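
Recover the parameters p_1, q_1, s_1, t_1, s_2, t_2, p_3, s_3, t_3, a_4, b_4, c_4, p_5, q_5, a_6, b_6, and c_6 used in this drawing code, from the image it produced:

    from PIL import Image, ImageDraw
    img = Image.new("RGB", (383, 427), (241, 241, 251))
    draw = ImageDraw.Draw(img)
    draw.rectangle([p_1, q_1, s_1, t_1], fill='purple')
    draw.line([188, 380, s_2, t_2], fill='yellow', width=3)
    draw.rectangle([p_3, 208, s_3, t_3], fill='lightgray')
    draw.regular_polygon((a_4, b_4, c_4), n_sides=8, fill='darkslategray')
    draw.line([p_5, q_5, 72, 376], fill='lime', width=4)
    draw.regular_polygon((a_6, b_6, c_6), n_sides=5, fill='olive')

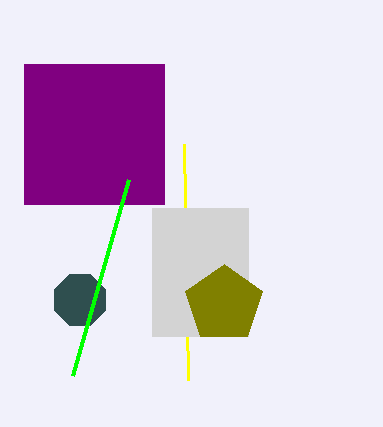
p_1 = 24
q_1 = 64
s_1 = 164
t_1 = 204
s_2 = 184
t_2 = 144
p_3 = 152
s_3 = 248
t_3 = 336
a_4 = 80
b_4 = 300
c_4 = 28
p_5 = 128
q_5 = 180
a_6 = 224
b_6 = 304
c_6 = 40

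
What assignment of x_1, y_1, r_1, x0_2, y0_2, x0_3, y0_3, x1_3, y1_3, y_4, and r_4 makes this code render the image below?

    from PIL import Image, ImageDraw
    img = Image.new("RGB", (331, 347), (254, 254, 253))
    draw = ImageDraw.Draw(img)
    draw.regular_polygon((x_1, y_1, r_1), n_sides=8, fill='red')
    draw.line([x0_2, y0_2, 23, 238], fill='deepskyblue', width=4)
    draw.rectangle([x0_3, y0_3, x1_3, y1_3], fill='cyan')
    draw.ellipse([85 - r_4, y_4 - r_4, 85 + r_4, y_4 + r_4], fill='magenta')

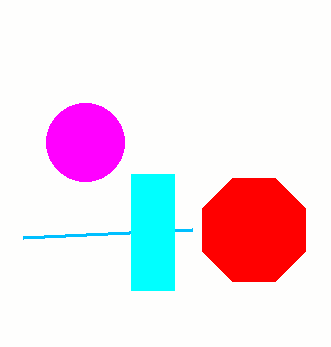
x_1 = 254, y_1 = 230, r_1 = 56, x0_2 = 192, y0_2 = 230, x0_3 = 131, y0_3 = 174, x1_3 = 174, y1_3 = 290, y_4 = 142, r_4 = 39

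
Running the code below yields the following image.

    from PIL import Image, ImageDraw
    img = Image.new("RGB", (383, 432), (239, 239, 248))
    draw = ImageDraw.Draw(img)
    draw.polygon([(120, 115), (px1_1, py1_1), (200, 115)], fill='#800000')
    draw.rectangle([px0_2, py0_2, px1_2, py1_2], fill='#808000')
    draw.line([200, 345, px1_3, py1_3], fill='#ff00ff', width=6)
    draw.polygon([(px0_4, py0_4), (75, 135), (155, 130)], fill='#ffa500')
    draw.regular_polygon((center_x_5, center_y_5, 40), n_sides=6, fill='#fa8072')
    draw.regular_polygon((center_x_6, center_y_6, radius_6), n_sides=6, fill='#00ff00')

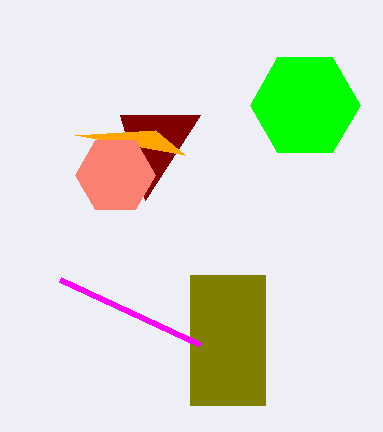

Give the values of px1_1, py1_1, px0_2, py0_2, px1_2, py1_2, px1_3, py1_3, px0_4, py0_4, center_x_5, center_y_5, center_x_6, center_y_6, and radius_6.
px1_1 = 145; py1_1 = 200; px0_2 = 190; py0_2 = 275; px1_2 = 265; py1_2 = 405; px1_3 = 60; py1_3 = 280; px0_4 = 185; py0_4 = 155; center_x_5 = 115; center_y_5 = 175; center_x_6 = 305; center_y_6 = 105; radius_6 = 55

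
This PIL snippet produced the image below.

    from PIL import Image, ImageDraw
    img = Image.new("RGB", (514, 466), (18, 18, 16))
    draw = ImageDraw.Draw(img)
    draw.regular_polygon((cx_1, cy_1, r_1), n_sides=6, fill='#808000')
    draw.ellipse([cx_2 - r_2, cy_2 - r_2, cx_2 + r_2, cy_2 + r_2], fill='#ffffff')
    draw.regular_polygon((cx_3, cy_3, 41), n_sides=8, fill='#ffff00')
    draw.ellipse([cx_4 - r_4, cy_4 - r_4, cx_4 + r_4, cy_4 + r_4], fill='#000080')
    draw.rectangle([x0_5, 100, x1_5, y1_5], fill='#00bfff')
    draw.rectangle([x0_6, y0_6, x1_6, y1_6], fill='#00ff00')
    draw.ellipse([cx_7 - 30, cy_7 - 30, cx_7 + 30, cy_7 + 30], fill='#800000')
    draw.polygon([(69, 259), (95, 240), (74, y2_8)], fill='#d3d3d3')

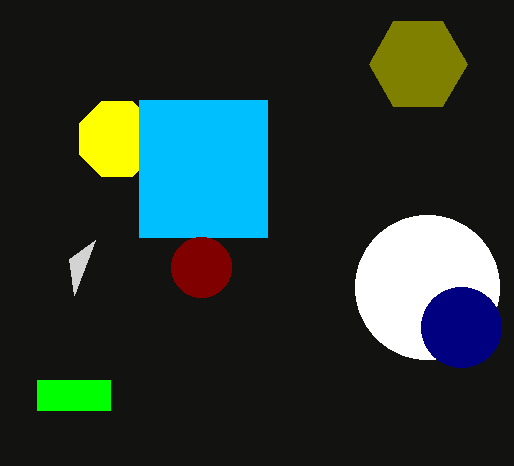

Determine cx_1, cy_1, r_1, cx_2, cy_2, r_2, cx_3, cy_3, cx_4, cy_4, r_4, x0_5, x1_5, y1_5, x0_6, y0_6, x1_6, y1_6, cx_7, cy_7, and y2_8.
cx_1 = 418; cy_1 = 64; r_1 = 49; cx_2 = 427; cy_2 = 287; r_2 = 72; cx_3 = 117; cy_3 = 139; cx_4 = 461; cy_4 = 327; r_4 = 40; x0_5 = 139; x1_5 = 267; y1_5 = 237; x0_6 = 37; y0_6 = 380; x1_6 = 110; y1_6 = 410; cx_7 = 201; cy_7 = 267; y2_8 = 295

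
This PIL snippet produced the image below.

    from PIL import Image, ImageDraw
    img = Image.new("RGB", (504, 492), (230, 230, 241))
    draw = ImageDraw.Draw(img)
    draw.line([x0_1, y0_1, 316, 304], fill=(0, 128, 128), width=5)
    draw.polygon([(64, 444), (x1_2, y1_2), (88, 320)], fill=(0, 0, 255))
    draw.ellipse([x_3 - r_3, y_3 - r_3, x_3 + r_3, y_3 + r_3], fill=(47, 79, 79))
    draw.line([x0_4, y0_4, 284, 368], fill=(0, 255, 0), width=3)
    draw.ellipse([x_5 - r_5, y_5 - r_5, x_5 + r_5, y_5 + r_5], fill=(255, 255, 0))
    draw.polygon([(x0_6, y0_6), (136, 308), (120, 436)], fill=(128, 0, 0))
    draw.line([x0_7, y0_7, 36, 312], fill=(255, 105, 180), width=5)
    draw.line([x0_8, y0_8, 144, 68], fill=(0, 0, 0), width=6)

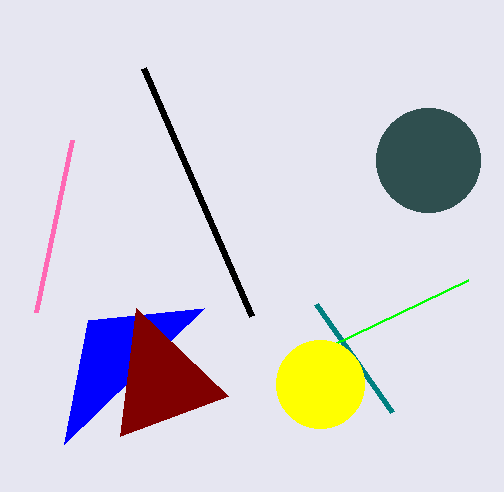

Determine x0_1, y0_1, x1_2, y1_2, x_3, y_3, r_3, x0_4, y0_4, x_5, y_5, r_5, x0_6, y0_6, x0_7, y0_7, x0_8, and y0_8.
x0_1 = 392
y0_1 = 412
x1_2 = 204
y1_2 = 308
x_3 = 428
y_3 = 160
r_3 = 52
x0_4 = 468
y0_4 = 280
x_5 = 320
y_5 = 384
r_5 = 44
x0_6 = 228
y0_6 = 396
x0_7 = 72
y0_7 = 140
x0_8 = 252
y0_8 = 316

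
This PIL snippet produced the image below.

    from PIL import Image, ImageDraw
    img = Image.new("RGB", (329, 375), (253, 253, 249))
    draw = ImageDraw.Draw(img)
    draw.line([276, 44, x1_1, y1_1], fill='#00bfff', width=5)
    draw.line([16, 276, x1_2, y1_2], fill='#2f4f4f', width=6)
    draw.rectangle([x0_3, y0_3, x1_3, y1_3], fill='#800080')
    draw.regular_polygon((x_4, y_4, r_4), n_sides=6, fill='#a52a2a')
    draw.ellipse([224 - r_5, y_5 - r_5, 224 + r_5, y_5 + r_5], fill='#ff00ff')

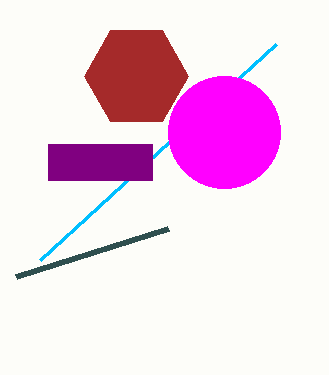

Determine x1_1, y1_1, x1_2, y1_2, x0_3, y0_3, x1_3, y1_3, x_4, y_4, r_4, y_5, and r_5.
x1_1 = 40; y1_1 = 260; x1_2 = 168; y1_2 = 228; x0_3 = 48; y0_3 = 144; x1_3 = 152; y1_3 = 180; x_4 = 136; y_4 = 76; r_4 = 52; y_5 = 132; r_5 = 56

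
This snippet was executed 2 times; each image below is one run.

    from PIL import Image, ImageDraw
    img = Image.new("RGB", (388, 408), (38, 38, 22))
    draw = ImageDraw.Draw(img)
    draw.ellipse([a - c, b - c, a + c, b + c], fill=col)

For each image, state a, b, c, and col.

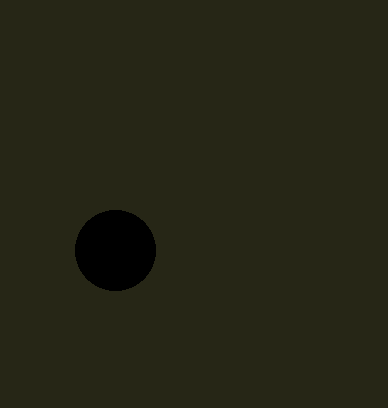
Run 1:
a = 115, b = 250, c = 40, col = 'black'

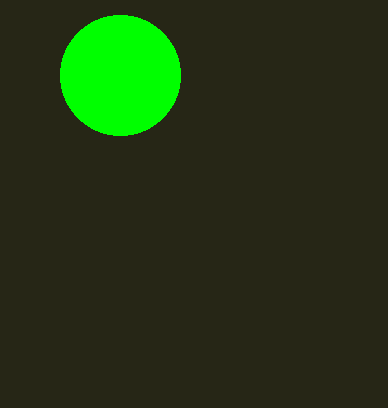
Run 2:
a = 120
b = 75
c = 60
col = 'lime'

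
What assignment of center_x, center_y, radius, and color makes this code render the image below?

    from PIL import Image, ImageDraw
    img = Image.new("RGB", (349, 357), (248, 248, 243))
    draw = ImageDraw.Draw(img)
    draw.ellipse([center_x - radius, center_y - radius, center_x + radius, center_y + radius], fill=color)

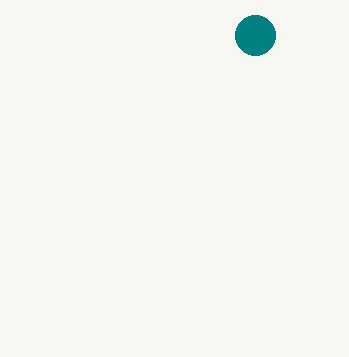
center_x = 255
center_y = 35
radius = 20
color = 'teal'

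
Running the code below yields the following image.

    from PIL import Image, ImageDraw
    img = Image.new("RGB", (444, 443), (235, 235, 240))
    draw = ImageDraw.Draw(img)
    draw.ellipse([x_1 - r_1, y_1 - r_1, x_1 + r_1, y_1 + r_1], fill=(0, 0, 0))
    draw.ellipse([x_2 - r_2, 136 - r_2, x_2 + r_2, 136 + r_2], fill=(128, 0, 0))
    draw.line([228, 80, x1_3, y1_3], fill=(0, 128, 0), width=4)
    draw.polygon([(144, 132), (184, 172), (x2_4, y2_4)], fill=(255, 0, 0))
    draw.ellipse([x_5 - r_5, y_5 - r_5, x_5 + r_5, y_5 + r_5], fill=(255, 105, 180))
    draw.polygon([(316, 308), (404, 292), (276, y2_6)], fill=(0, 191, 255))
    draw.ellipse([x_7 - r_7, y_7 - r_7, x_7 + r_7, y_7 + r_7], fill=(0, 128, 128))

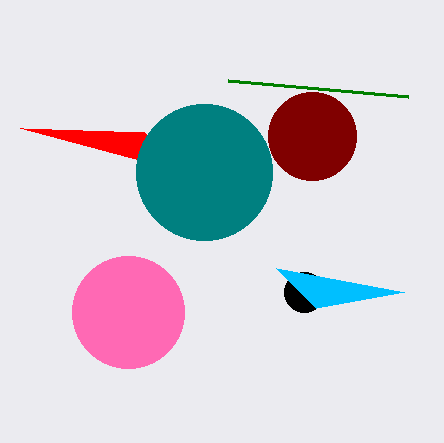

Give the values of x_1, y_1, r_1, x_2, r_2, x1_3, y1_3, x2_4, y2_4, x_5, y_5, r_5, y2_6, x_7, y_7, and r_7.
x_1 = 304; y_1 = 292; r_1 = 20; x_2 = 312; r_2 = 44; x1_3 = 408; y1_3 = 96; x2_4 = 20; y2_4 = 128; x_5 = 128; y_5 = 312; r_5 = 56; y2_6 = 268; x_7 = 204; y_7 = 172; r_7 = 68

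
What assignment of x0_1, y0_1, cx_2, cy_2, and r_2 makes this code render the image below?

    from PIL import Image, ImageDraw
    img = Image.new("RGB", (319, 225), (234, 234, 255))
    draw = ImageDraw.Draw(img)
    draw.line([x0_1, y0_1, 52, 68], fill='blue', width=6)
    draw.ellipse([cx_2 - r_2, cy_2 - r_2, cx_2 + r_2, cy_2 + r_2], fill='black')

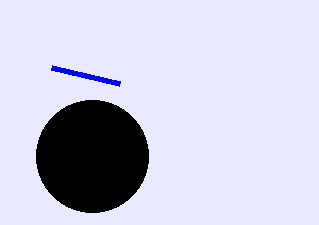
x0_1 = 120; y0_1 = 84; cx_2 = 92; cy_2 = 156; r_2 = 56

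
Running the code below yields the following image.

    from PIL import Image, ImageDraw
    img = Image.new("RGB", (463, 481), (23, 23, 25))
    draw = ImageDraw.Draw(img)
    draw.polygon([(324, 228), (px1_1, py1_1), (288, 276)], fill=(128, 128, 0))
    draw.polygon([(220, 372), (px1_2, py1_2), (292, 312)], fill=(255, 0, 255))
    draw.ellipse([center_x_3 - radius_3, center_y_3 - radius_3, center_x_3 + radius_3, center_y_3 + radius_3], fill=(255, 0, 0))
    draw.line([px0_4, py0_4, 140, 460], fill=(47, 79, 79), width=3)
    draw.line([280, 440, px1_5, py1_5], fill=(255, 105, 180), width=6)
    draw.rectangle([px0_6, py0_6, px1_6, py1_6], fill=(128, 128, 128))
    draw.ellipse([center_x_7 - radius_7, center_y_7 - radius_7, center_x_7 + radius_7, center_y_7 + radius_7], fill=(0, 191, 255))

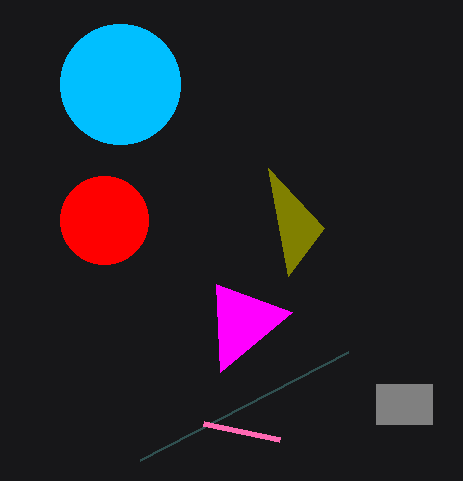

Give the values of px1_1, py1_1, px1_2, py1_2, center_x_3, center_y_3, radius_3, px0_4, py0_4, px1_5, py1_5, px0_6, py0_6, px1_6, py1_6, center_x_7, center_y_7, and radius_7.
px1_1 = 268; py1_1 = 168; px1_2 = 216; py1_2 = 284; center_x_3 = 104; center_y_3 = 220; radius_3 = 44; px0_4 = 348; py0_4 = 352; px1_5 = 204; py1_5 = 424; px0_6 = 376; py0_6 = 384; px1_6 = 432; py1_6 = 424; center_x_7 = 120; center_y_7 = 84; radius_7 = 60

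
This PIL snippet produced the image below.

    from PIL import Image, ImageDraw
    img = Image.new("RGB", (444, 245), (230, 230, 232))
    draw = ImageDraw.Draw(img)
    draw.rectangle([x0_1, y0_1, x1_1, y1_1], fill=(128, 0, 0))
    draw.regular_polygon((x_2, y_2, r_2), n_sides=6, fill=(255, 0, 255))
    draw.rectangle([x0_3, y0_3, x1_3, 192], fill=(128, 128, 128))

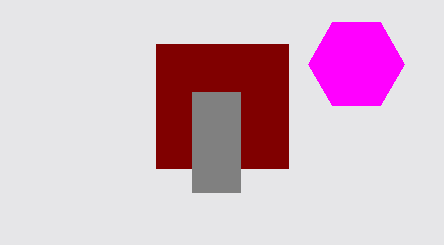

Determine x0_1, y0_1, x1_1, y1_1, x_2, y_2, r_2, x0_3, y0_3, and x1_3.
x0_1 = 156; y0_1 = 44; x1_1 = 288; y1_1 = 168; x_2 = 356; y_2 = 64; r_2 = 48; x0_3 = 192; y0_3 = 92; x1_3 = 240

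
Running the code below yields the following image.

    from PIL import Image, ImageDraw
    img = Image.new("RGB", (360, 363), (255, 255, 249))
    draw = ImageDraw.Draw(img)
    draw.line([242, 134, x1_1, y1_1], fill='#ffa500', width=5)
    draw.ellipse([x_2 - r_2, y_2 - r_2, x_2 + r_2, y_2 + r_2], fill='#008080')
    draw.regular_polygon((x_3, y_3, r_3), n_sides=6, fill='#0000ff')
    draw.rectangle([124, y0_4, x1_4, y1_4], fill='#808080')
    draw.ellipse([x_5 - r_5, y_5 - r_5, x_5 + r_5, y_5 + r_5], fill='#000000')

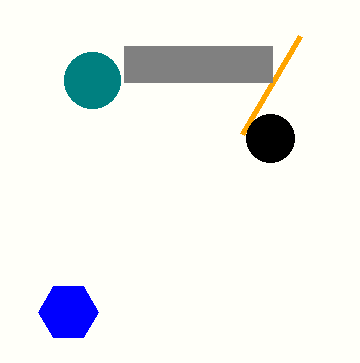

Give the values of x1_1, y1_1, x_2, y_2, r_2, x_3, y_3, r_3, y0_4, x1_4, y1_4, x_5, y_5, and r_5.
x1_1 = 300; y1_1 = 36; x_2 = 92; y_2 = 80; r_2 = 28; x_3 = 68; y_3 = 312; r_3 = 30; y0_4 = 46; x1_4 = 272; y1_4 = 82; x_5 = 270; y_5 = 138; r_5 = 24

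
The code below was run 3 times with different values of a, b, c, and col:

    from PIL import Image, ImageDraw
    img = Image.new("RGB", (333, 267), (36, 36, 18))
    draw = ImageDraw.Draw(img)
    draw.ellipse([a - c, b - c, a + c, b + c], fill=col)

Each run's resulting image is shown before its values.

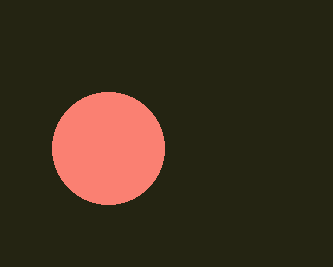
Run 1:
a = 108; b = 148; c = 56; col = 'salmon'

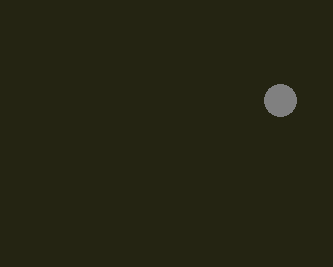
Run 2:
a = 280; b = 100; c = 16; col = 'gray'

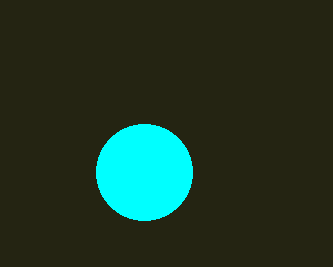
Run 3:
a = 144, b = 172, c = 48, col = 'cyan'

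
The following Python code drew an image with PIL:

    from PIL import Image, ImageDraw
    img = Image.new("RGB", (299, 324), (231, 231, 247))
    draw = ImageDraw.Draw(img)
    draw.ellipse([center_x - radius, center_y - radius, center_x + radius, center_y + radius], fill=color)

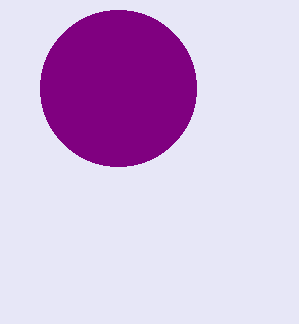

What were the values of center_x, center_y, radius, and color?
center_x = 118; center_y = 88; radius = 78; color = 'purple'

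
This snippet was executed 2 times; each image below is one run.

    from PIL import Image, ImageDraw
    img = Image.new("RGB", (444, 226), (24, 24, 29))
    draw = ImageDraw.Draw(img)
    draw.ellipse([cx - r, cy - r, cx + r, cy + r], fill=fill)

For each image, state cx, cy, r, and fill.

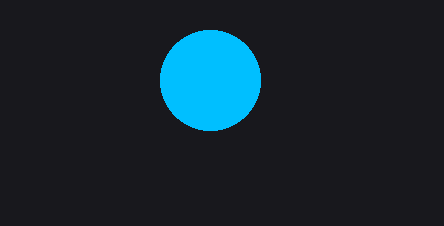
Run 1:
cx = 210, cy = 80, r = 50, fill = 'deepskyblue'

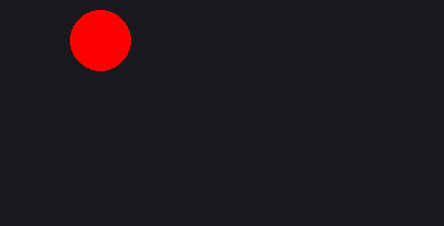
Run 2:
cx = 100, cy = 40, r = 30, fill = 'red'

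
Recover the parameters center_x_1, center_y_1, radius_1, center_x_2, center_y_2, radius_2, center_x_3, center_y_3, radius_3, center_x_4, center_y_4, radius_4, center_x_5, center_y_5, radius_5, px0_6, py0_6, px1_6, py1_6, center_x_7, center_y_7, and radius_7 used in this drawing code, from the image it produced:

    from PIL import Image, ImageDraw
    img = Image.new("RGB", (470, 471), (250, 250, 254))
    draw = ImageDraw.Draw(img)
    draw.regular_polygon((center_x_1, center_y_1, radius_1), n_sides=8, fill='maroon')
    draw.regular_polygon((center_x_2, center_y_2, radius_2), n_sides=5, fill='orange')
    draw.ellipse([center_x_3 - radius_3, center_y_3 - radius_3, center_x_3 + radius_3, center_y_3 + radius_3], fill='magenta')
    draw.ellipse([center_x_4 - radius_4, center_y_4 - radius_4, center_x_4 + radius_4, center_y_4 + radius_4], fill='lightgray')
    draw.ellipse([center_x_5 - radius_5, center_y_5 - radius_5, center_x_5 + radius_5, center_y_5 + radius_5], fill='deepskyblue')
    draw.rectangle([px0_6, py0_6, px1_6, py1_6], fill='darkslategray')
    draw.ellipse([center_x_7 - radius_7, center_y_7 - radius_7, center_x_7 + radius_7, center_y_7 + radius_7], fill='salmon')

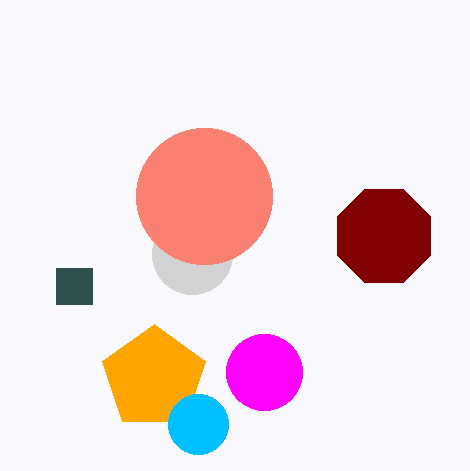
center_x_1 = 384, center_y_1 = 236, radius_1 = 50, center_x_2 = 154, center_y_2 = 378, radius_2 = 54, center_x_3 = 264, center_y_3 = 372, radius_3 = 38, center_x_4 = 192, center_y_4 = 254, radius_4 = 40, center_x_5 = 198, center_y_5 = 424, radius_5 = 30, px0_6 = 56, py0_6 = 268, px1_6 = 92, py1_6 = 304, center_x_7 = 204, center_y_7 = 196, radius_7 = 68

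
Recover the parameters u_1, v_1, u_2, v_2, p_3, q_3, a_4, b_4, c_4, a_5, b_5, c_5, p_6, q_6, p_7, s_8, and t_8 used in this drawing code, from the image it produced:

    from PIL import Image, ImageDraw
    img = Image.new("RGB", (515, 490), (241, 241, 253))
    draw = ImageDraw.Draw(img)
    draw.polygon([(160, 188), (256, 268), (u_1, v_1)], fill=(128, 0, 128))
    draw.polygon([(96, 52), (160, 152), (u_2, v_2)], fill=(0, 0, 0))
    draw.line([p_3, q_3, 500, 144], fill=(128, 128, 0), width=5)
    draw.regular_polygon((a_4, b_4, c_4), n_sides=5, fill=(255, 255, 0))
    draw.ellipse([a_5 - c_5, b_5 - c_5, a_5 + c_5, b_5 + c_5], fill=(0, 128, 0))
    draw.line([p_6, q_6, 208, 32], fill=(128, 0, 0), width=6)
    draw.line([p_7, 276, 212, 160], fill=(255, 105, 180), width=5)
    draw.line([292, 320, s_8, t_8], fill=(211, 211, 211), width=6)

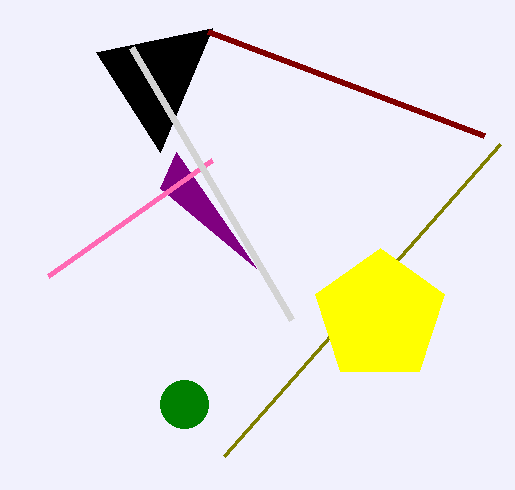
u_1 = 176, v_1 = 152, u_2 = 212, v_2 = 28, p_3 = 224, q_3 = 456, a_4 = 380, b_4 = 316, c_4 = 68, a_5 = 184, b_5 = 404, c_5 = 24, p_6 = 484, q_6 = 136, p_7 = 48, s_8 = 132, t_8 = 48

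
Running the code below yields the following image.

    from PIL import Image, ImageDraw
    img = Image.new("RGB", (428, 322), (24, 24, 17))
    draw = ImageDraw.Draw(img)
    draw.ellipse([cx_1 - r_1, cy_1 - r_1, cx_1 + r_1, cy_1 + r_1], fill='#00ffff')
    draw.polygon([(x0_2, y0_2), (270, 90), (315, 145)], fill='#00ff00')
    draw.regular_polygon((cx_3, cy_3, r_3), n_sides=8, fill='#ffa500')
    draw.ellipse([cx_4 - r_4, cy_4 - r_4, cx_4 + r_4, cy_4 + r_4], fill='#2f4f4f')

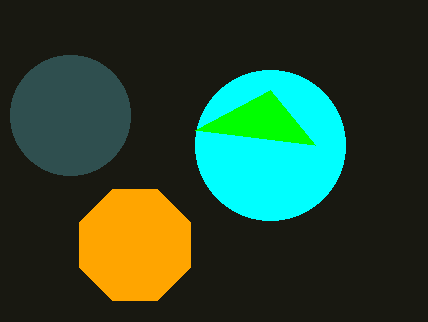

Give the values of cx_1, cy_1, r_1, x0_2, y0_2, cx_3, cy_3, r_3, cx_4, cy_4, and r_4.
cx_1 = 270, cy_1 = 145, r_1 = 75, x0_2 = 195, y0_2 = 130, cx_3 = 135, cy_3 = 245, r_3 = 60, cx_4 = 70, cy_4 = 115, r_4 = 60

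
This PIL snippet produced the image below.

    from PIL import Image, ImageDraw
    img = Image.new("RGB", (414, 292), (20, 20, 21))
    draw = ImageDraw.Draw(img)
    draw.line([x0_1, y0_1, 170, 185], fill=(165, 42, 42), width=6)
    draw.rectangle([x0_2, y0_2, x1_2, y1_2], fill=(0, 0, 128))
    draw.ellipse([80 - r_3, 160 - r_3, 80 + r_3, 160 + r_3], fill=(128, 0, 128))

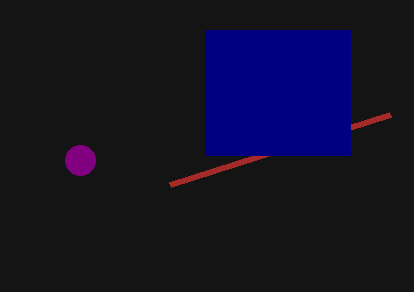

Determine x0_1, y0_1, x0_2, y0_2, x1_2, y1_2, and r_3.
x0_1 = 390; y0_1 = 115; x0_2 = 205; y0_2 = 30; x1_2 = 350; y1_2 = 155; r_3 = 15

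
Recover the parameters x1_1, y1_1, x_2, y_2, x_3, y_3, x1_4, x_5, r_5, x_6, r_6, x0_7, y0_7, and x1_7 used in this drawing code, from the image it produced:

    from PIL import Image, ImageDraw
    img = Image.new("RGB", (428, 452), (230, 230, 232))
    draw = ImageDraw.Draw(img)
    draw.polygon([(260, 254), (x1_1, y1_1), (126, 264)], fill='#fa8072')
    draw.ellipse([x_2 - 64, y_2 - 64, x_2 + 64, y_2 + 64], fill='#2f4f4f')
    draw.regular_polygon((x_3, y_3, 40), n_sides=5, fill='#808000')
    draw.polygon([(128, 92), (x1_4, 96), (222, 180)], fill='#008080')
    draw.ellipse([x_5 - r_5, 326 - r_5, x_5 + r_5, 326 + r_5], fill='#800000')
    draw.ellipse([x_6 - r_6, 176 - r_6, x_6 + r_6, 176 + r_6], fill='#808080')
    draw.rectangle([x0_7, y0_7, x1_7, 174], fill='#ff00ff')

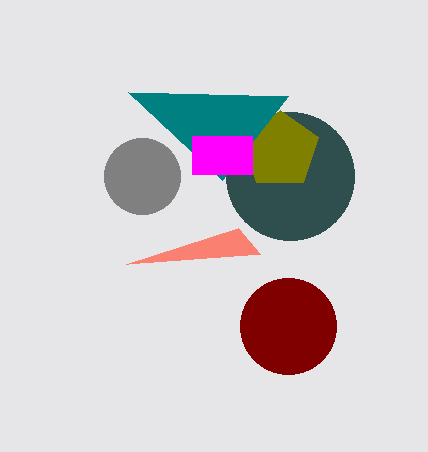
x1_1 = 238, y1_1 = 228, x_2 = 290, y_2 = 176, x_3 = 280, y_3 = 150, x1_4 = 288, x_5 = 288, r_5 = 48, x_6 = 142, r_6 = 38, x0_7 = 192, y0_7 = 136, x1_7 = 252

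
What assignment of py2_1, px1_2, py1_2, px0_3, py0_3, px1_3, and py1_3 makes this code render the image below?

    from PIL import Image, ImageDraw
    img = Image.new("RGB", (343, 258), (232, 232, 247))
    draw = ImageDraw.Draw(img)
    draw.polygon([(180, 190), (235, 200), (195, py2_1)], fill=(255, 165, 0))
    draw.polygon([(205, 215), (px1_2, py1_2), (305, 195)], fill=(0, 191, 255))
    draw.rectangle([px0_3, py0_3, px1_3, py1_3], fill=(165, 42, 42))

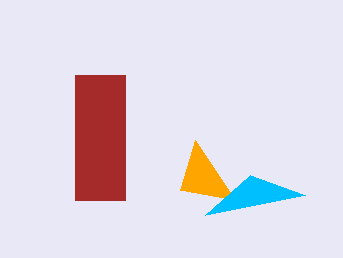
py2_1 = 140; px1_2 = 250; py1_2 = 175; px0_3 = 75; py0_3 = 75; px1_3 = 125; py1_3 = 200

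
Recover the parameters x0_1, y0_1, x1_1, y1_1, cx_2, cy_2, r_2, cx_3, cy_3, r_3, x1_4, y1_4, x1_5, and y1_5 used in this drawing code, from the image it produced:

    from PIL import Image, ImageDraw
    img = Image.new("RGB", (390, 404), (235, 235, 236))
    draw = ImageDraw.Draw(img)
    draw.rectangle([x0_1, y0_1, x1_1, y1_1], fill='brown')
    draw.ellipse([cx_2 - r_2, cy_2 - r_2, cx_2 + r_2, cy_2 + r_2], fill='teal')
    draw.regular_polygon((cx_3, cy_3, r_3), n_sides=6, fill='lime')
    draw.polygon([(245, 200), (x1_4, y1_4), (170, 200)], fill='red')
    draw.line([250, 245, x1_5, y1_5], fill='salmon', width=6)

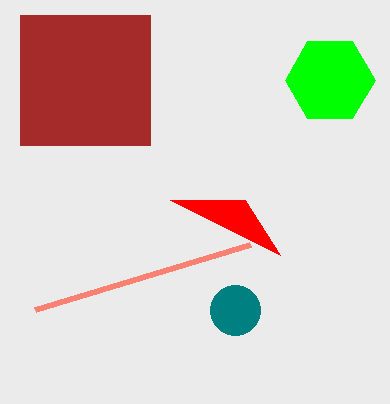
x0_1 = 20, y0_1 = 15, x1_1 = 150, y1_1 = 145, cx_2 = 235, cy_2 = 310, r_2 = 25, cx_3 = 330, cy_3 = 80, r_3 = 45, x1_4 = 280, y1_4 = 255, x1_5 = 35, y1_5 = 310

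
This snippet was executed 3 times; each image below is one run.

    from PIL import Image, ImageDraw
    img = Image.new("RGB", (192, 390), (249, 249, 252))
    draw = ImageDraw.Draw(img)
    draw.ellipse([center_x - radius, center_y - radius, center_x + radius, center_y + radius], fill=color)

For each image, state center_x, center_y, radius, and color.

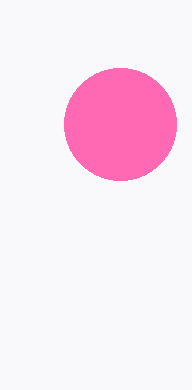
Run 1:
center_x = 120
center_y = 124
radius = 56
color = 'hotpink'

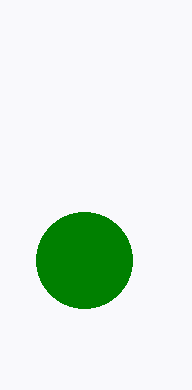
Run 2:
center_x = 84, center_y = 260, radius = 48, color = 'green'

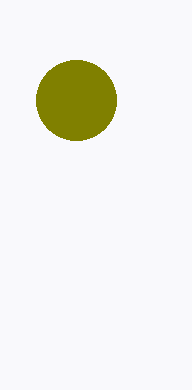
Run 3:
center_x = 76; center_y = 100; radius = 40; color = 'olive'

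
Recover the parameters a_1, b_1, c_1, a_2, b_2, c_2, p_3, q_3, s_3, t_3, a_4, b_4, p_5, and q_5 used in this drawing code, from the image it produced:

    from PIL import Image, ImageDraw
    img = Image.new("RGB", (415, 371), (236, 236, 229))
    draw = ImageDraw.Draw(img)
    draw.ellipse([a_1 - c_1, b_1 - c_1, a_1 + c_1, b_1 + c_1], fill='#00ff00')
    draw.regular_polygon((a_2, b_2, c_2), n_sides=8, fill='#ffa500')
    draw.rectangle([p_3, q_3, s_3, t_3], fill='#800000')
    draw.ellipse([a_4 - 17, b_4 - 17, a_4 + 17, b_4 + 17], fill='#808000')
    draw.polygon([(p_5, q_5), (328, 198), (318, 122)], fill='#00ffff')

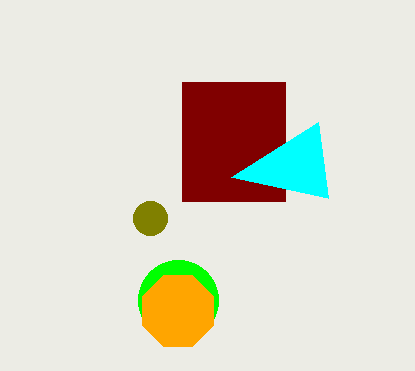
a_1 = 178, b_1 = 300, c_1 = 40, a_2 = 178, b_2 = 311, c_2 = 38, p_3 = 182, q_3 = 82, s_3 = 285, t_3 = 201, a_4 = 150, b_4 = 218, p_5 = 231, q_5 = 177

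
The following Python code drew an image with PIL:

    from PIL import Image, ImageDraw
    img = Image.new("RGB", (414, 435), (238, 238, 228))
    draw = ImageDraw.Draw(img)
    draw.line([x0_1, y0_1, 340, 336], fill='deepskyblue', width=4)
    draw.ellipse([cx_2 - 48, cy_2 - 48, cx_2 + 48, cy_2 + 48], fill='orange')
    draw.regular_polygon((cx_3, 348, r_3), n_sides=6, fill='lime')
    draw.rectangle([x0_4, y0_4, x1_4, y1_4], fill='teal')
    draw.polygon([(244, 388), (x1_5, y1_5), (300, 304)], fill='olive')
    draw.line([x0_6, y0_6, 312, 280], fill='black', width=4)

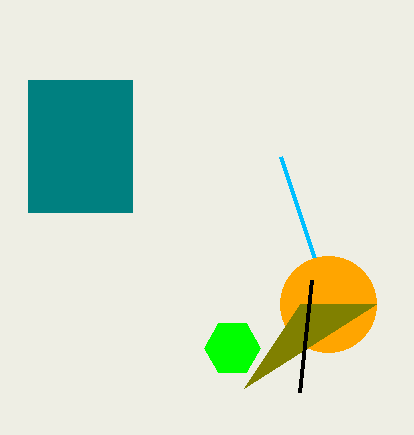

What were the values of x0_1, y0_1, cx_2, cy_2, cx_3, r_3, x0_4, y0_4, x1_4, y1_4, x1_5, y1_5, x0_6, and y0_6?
x0_1 = 280
y0_1 = 156
cx_2 = 328
cy_2 = 304
cx_3 = 232
r_3 = 28
x0_4 = 28
y0_4 = 80
x1_4 = 132
y1_4 = 212
x1_5 = 376
y1_5 = 304
x0_6 = 300
y0_6 = 392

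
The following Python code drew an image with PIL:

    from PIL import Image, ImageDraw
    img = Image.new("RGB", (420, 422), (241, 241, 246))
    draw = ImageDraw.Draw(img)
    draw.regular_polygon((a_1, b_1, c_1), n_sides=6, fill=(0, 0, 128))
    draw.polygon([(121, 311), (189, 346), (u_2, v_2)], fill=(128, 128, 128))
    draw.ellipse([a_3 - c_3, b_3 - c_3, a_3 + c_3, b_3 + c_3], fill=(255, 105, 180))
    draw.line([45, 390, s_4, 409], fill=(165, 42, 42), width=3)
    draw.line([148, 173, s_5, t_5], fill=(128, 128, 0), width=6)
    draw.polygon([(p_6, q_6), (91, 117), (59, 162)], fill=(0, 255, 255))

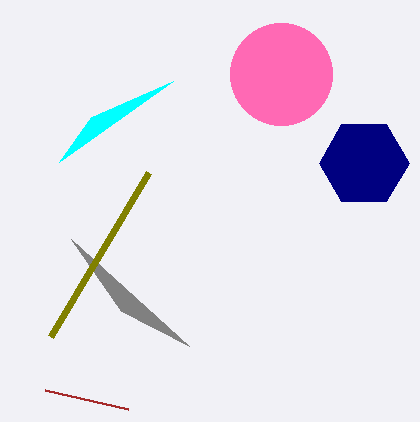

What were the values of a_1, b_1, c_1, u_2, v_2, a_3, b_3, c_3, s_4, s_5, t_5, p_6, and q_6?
a_1 = 364; b_1 = 163; c_1 = 45; u_2 = 71; v_2 = 239; a_3 = 281; b_3 = 74; c_3 = 51; s_4 = 128; s_5 = 50; t_5 = 337; p_6 = 173; q_6 = 81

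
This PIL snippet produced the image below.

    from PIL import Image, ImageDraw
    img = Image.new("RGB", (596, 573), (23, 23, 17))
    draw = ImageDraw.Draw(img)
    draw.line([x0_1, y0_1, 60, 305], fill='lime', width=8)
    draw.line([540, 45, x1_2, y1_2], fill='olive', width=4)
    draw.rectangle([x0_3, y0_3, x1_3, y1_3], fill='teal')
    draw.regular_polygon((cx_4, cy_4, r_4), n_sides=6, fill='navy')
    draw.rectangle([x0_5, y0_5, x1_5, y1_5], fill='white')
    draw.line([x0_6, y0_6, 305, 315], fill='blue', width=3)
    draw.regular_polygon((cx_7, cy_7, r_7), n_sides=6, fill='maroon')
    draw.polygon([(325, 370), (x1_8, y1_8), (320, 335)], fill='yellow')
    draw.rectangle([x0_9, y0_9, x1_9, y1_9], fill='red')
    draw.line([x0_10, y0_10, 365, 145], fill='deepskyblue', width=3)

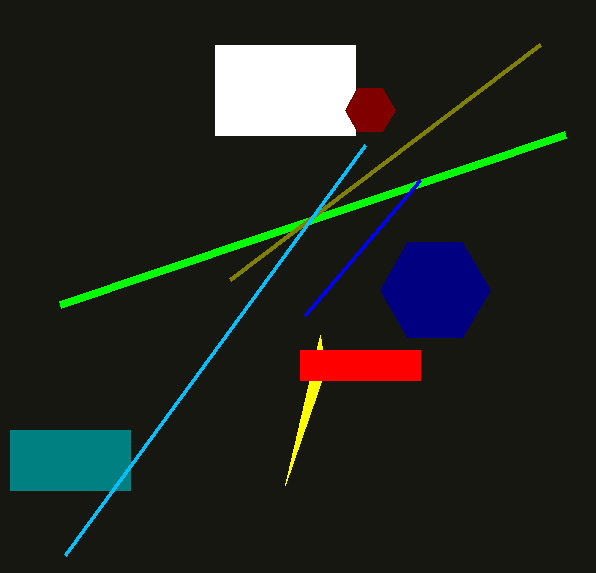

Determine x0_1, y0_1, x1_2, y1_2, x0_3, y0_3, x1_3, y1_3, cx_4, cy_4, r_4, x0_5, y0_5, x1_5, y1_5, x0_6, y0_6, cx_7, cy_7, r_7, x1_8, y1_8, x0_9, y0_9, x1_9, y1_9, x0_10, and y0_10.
x0_1 = 565
y0_1 = 135
x1_2 = 230
y1_2 = 280
x0_3 = 10
y0_3 = 430
x1_3 = 130
y1_3 = 490
cx_4 = 435
cy_4 = 290
r_4 = 55
x0_5 = 215
y0_5 = 45
x1_5 = 355
y1_5 = 135
x0_6 = 420
y0_6 = 180
cx_7 = 370
cy_7 = 110
r_7 = 25
x1_8 = 285
y1_8 = 485
x0_9 = 300
y0_9 = 350
x1_9 = 420
y1_9 = 380
x0_10 = 65
y0_10 = 555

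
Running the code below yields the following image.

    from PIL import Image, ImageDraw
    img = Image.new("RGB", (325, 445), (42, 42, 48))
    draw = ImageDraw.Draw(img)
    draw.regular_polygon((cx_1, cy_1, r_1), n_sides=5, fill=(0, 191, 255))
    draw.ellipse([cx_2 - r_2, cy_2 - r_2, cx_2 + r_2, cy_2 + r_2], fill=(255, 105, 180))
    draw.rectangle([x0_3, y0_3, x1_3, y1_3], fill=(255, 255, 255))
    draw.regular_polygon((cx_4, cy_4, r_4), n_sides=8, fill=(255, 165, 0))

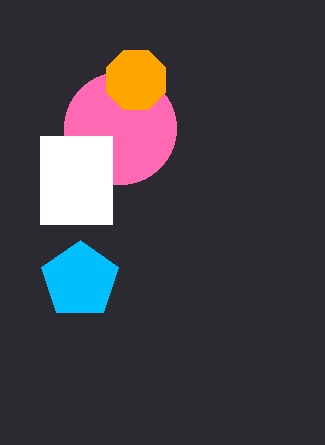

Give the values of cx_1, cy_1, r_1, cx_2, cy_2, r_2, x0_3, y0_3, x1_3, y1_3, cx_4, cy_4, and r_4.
cx_1 = 80, cy_1 = 280, r_1 = 40, cx_2 = 120, cy_2 = 128, r_2 = 56, x0_3 = 40, y0_3 = 136, x1_3 = 112, y1_3 = 224, cx_4 = 136, cy_4 = 80, r_4 = 32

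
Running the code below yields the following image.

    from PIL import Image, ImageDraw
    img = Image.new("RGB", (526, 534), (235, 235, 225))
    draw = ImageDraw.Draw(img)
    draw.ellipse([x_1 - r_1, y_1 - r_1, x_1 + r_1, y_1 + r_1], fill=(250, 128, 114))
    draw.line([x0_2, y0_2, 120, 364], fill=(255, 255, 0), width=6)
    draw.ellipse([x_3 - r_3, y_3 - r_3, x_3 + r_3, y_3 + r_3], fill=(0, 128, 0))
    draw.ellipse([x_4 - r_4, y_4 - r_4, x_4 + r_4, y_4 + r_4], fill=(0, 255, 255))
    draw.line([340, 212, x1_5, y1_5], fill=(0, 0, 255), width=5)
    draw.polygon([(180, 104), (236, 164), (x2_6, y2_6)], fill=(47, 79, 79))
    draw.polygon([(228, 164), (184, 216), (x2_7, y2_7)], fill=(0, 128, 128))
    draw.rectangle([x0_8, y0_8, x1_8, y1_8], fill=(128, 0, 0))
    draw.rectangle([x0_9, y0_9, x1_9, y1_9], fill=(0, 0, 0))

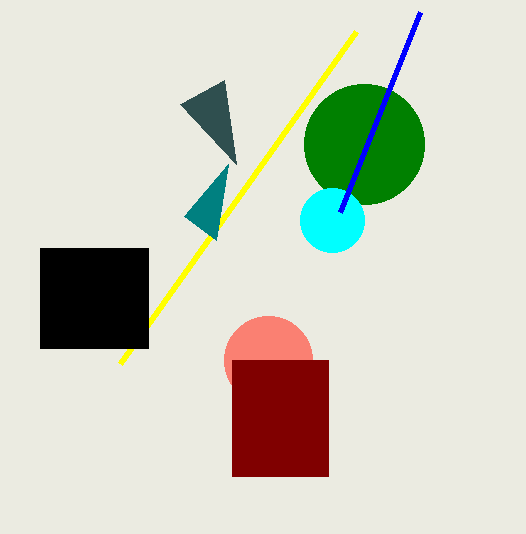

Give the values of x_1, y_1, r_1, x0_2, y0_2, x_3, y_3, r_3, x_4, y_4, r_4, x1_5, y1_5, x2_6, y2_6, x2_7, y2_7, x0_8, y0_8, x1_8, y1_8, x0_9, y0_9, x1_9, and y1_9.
x_1 = 268, y_1 = 360, r_1 = 44, x0_2 = 356, y0_2 = 32, x_3 = 364, y_3 = 144, r_3 = 60, x_4 = 332, y_4 = 220, r_4 = 32, x1_5 = 420, y1_5 = 12, x2_6 = 224, y2_6 = 80, x2_7 = 216, y2_7 = 240, x0_8 = 232, y0_8 = 360, x1_8 = 328, y1_8 = 476, x0_9 = 40, y0_9 = 248, x1_9 = 148, y1_9 = 348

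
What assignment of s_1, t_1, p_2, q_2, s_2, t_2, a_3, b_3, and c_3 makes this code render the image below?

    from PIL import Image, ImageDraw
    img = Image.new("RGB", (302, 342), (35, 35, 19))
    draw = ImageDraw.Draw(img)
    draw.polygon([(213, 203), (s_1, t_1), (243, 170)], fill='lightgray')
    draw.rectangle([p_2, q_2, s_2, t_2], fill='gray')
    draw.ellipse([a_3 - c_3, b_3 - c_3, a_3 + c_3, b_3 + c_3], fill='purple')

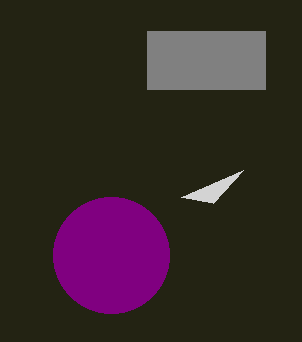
s_1 = 181
t_1 = 197
p_2 = 147
q_2 = 31
s_2 = 265
t_2 = 89
a_3 = 111
b_3 = 255
c_3 = 58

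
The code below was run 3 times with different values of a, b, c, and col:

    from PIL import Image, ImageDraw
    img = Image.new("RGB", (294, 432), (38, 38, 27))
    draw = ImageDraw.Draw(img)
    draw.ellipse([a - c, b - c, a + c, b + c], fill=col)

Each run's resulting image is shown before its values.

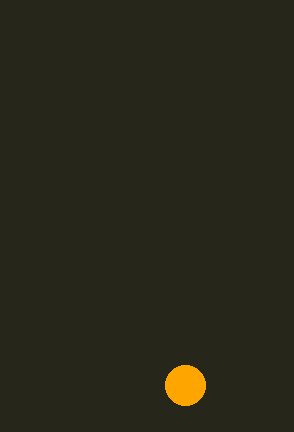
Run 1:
a = 185
b = 385
c = 20
col = 'orange'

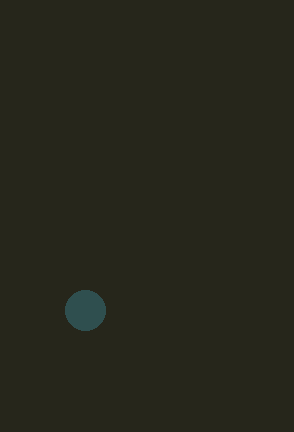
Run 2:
a = 85; b = 310; c = 20; col = 'darkslategray'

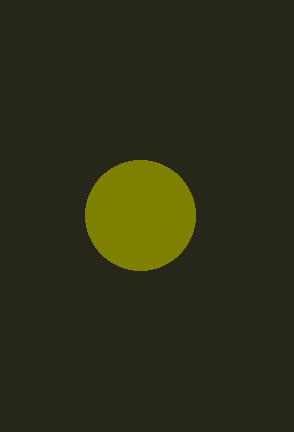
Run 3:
a = 140
b = 215
c = 55
col = 'olive'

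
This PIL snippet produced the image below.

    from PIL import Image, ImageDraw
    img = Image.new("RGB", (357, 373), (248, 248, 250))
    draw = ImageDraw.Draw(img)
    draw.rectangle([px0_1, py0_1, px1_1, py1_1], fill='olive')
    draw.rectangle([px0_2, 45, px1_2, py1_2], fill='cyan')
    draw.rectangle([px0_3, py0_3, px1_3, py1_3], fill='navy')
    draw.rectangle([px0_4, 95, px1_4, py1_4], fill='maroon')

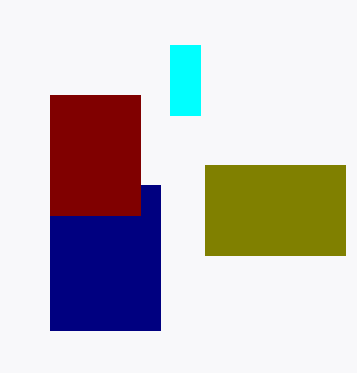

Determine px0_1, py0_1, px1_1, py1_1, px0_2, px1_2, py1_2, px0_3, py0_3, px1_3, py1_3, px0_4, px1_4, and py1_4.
px0_1 = 205; py0_1 = 165; px1_1 = 345; py1_1 = 255; px0_2 = 170; px1_2 = 200; py1_2 = 115; px0_3 = 50; py0_3 = 185; px1_3 = 160; py1_3 = 330; px0_4 = 50; px1_4 = 140; py1_4 = 215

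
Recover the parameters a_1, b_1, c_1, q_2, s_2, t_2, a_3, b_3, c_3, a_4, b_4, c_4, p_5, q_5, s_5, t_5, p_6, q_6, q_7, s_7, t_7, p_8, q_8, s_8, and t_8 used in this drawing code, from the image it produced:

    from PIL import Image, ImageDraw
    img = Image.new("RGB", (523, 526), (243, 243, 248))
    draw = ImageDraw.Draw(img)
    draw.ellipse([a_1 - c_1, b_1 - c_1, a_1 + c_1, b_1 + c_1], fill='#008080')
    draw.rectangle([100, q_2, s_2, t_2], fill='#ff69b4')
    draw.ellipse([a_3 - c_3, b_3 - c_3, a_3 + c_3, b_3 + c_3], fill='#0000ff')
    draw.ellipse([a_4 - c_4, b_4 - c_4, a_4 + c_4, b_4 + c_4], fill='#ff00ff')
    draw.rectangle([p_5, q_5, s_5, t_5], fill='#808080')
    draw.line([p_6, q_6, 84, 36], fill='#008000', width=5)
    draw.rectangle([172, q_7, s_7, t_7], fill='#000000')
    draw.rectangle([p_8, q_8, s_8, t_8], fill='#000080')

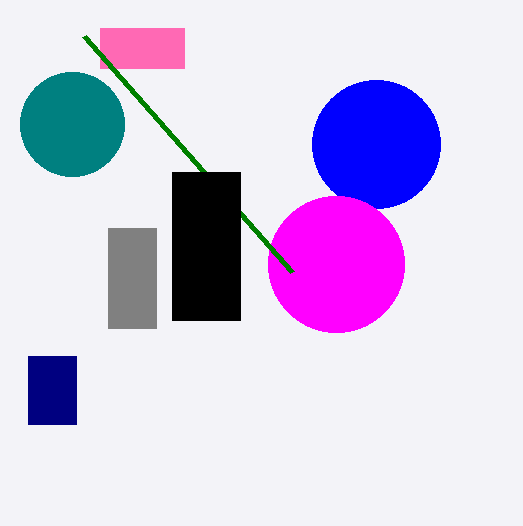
a_1 = 72
b_1 = 124
c_1 = 52
q_2 = 28
s_2 = 184
t_2 = 68
a_3 = 376
b_3 = 144
c_3 = 64
a_4 = 336
b_4 = 264
c_4 = 68
p_5 = 108
q_5 = 228
s_5 = 156
t_5 = 328
p_6 = 292
q_6 = 272
q_7 = 172
s_7 = 240
t_7 = 320
p_8 = 28
q_8 = 356
s_8 = 76
t_8 = 424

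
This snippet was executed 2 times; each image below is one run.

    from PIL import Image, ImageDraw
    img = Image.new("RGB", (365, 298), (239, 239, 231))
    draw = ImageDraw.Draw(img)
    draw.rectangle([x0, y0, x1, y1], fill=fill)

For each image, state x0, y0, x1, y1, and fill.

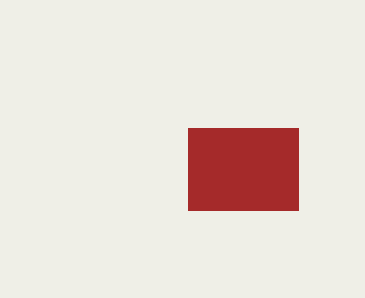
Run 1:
x0 = 188; y0 = 128; x1 = 298; y1 = 210; fill = 'brown'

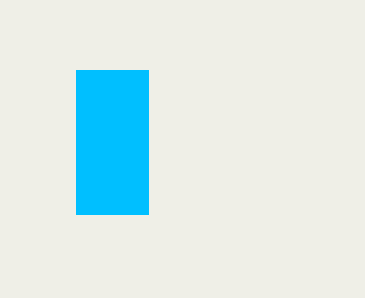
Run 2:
x0 = 76; y0 = 70; x1 = 148; y1 = 214; fill = 'deepskyblue'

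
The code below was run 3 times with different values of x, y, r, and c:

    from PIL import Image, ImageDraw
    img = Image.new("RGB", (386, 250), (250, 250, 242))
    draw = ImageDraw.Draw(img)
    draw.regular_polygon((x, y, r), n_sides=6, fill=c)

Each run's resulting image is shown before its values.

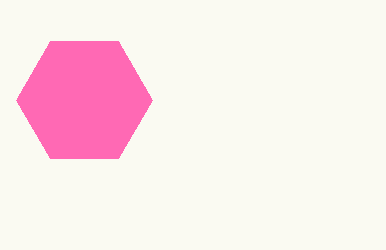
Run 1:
x = 84; y = 100; r = 68; c = 'hotpink'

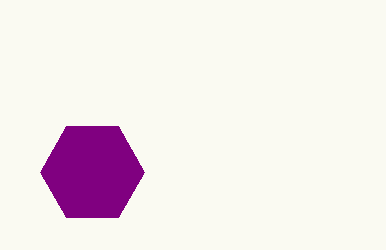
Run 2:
x = 92; y = 172; r = 52; c = 'purple'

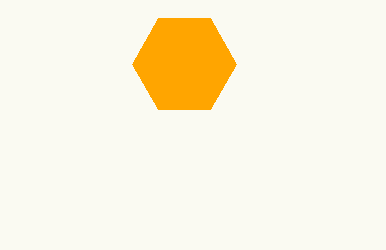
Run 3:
x = 184
y = 64
r = 52
c = 'orange'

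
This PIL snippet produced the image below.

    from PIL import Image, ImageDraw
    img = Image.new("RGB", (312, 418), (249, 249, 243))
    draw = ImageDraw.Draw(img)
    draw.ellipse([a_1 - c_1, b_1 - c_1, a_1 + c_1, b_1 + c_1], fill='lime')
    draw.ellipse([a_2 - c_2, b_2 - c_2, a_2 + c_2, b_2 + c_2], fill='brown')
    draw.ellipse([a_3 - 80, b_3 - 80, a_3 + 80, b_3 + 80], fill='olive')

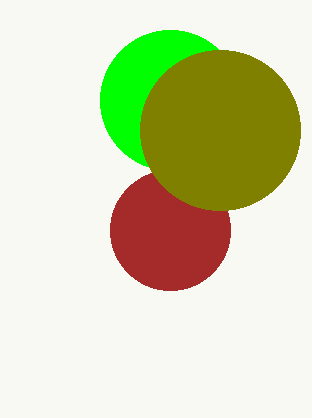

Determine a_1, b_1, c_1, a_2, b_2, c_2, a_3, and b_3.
a_1 = 170
b_1 = 100
c_1 = 70
a_2 = 170
b_2 = 230
c_2 = 60
a_3 = 220
b_3 = 130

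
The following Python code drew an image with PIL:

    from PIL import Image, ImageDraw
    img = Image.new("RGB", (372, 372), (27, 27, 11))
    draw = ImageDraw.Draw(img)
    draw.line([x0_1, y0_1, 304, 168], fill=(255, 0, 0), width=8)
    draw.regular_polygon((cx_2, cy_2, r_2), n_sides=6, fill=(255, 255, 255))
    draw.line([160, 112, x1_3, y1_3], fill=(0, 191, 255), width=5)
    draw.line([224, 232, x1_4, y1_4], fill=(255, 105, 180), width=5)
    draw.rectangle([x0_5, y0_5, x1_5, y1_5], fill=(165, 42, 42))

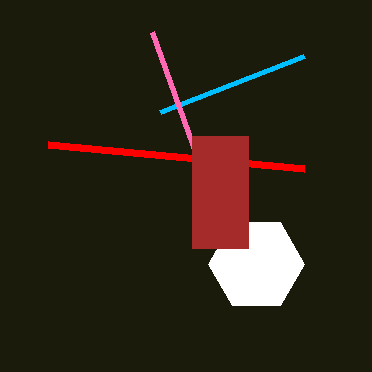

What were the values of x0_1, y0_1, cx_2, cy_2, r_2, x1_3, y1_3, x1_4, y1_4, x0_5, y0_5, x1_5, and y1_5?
x0_1 = 48; y0_1 = 144; cx_2 = 256; cy_2 = 264; r_2 = 48; x1_3 = 304; y1_3 = 56; x1_4 = 152; y1_4 = 32; x0_5 = 192; y0_5 = 136; x1_5 = 248; y1_5 = 248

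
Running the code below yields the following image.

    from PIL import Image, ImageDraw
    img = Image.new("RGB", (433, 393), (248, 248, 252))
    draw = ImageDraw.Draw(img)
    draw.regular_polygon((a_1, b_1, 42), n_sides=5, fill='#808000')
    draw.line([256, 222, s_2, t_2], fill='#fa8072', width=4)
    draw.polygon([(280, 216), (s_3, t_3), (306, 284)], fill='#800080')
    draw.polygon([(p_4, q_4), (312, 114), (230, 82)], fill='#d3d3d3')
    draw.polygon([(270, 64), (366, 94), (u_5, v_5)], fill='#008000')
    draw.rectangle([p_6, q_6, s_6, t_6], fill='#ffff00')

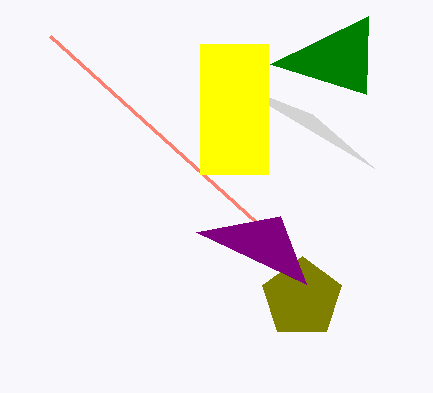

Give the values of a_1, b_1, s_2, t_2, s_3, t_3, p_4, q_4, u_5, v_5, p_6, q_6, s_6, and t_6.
a_1 = 302; b_1 = 298; s_2 = 50; t_2 = 36; s_3 = 196; t_3 = 232; p_4 = 374; q_4 = 168; u_5 = 368; v_5 = 16; p_6 = 200; q_6 = 44; s_6 = 268; t_6 = 174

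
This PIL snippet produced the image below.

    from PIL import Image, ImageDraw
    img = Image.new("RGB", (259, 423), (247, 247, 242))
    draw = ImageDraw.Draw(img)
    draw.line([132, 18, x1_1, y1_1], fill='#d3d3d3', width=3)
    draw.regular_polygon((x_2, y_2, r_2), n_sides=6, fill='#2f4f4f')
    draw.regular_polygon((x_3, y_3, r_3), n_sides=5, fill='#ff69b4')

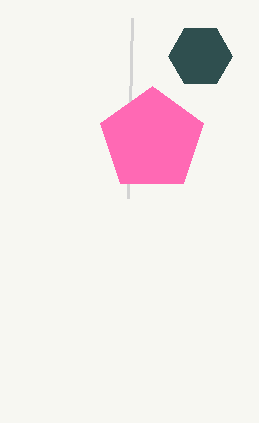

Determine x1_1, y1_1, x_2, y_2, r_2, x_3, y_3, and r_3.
x1_1 = 128, y1_1 = 198, x_2 = 200, y_2 = 56, r_2 = 32, x_3 = 152, y_3 = 140, r_3 = 54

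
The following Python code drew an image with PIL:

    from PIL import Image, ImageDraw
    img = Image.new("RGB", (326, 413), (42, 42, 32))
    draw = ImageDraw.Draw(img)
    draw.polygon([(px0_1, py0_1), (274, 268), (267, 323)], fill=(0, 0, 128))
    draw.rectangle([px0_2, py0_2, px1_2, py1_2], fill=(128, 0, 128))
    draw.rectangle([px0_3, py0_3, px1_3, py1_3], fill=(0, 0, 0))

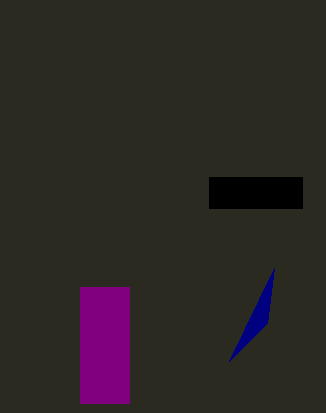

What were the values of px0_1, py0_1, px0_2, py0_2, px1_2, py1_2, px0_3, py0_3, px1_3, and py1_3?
px0_1 = 229; py0_1 = 361; px0_2 = 80; py0_2 = 287; px1_2 = 129; py1_2 = 403; px0_3 = 209; py0_3 = 177; px1_3 = 302; py1_3 = 208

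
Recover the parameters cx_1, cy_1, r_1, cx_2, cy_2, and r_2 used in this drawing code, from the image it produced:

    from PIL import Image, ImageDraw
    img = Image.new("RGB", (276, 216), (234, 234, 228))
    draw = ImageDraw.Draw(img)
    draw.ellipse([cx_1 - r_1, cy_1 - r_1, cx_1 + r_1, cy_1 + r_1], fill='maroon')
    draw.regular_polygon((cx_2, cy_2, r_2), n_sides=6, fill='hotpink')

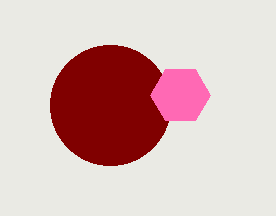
cx_1 = 110
cy_1 = 105
r_1 = 60
cx_2 = 180
cy_2 = 95
r_2 = 30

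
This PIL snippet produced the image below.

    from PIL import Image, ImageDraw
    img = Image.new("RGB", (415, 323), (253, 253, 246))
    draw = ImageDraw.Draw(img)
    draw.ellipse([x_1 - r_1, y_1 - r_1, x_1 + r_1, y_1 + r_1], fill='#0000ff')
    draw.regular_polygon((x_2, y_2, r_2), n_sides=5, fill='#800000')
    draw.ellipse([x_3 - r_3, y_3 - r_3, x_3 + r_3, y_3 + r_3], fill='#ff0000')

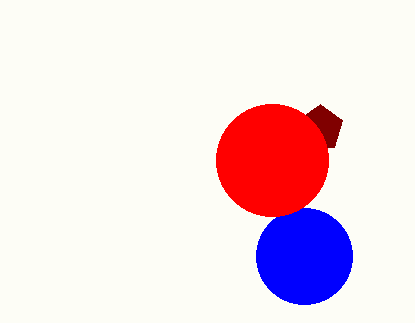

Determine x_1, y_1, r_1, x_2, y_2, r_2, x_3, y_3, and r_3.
x_1 = 304, y_1 = 256, r_1 = 48, x_2 = 320, y_2 = 128, r_2 = 24, x_3 = 272, y_3 = 160, r_3 = 56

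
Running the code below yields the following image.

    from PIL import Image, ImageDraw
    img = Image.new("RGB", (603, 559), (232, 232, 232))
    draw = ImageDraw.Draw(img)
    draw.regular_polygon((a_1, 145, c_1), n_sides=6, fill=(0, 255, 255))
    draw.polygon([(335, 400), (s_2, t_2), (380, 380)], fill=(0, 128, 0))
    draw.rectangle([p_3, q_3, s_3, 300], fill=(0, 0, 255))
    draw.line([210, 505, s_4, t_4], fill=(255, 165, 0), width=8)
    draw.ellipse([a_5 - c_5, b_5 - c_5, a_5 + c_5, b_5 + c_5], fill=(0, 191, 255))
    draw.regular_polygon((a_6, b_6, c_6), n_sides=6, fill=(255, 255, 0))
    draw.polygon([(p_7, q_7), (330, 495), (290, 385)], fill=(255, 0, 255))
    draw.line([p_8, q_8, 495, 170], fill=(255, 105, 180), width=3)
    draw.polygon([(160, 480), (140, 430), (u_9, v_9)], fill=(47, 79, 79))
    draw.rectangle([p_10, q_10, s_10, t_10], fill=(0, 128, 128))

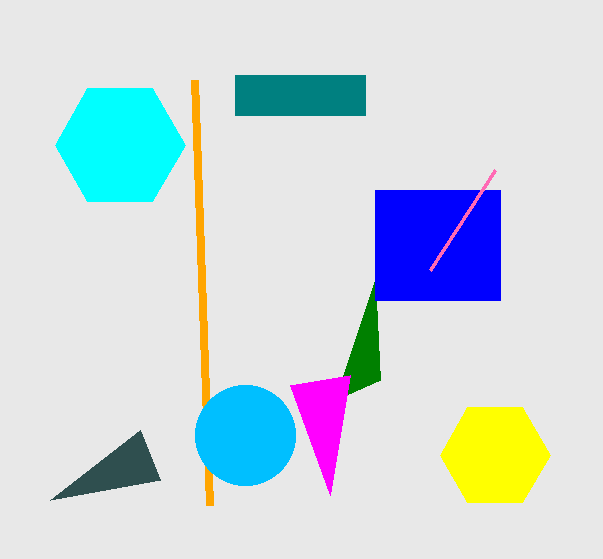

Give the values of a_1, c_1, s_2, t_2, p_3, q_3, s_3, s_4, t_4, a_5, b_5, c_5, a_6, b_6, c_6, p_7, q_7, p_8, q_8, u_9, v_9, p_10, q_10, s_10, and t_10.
a_1 = 120
c_1 = 65
s_2 = 375
t_2 = 280
p_3 = 375
q_3 = 190
s_3 = 500
s_4 = 195
t_4 = 80
a_5 = 245
b_5 = 435
c_5 = 50
a_6 = 495
b_6 = 455
c_6 = 55
p_7 = 350
q_7 = 375
p_8 = 430
q_8 = 270
u_9 = 50
v_9 = 500
p_10 = 235
q_10 = 75
s_10 = 365
t_10 = 115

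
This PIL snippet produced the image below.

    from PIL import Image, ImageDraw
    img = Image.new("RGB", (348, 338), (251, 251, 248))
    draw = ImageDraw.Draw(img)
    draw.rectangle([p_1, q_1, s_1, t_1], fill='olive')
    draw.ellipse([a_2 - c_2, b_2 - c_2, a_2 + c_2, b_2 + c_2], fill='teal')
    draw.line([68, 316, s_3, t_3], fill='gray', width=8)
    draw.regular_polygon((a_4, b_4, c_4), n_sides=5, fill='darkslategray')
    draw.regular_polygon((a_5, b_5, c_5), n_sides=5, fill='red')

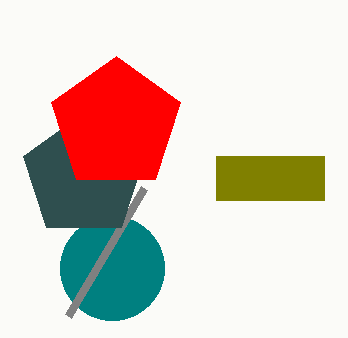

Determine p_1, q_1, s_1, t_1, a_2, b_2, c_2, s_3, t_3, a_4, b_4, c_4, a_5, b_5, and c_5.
p_1 = 216
q_1 = 156
s_1 = 324
t_1 = 200
a_2 = 112
b_2 = 268
c_2 = 52
s_3 = 144
t_3 = 188
a_4 = 84
b_4 = 176
c_4 = 64
a_5 = 116
b_5 = 124
c_5 = 68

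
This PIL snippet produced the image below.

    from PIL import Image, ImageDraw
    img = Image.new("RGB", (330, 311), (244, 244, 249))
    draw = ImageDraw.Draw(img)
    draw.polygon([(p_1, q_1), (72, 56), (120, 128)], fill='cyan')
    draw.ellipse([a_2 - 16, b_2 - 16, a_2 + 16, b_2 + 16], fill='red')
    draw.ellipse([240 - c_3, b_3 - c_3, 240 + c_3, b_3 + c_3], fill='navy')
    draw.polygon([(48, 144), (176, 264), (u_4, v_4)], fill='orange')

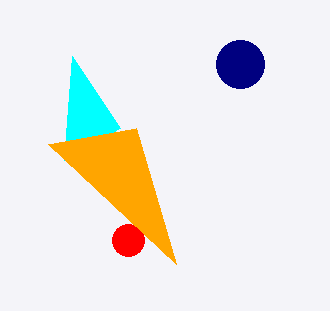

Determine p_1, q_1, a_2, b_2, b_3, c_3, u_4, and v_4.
p_1 = 64
q_1 = 160
a_2 = 128
b_2 = 240
b_3 = 64
c_3 = 24
u_4 = 136
v_4 = 128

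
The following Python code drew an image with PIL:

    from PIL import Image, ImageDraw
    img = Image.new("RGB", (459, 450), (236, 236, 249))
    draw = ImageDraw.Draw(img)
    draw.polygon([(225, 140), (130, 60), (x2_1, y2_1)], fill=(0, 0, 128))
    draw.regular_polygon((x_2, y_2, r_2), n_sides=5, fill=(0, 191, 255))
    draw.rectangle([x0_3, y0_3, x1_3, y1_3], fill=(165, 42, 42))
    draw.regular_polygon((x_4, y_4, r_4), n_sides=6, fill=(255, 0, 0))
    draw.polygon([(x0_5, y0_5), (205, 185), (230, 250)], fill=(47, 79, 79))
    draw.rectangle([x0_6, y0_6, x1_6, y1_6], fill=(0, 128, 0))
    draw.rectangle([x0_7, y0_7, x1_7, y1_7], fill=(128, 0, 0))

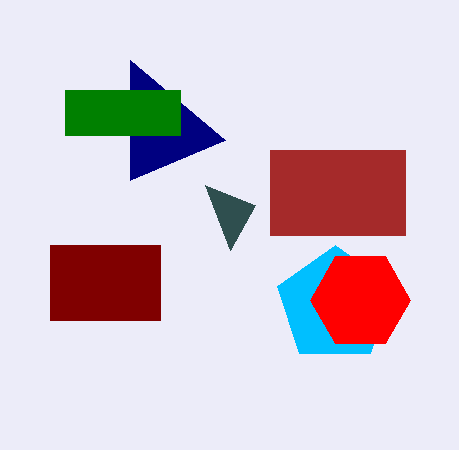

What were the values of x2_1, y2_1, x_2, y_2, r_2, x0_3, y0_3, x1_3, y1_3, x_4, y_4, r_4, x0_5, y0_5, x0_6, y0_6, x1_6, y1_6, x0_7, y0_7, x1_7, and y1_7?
x2_1 = 130, y2_1 = 180, x_2 = 335, y_2 = 305, r_2 = 60, x0_3 = 270, y0_3 = 150, x1_3 = 405, y1_3 = 235, x_4 = 360, y_4 = 300, r_4 = 50, x0_5 = 255, y0_5 = 205, x0_6 = 65, y0_6 = 90, x1_6 = 180, y1_6 = 135, x0_7 = 50, y0_7 = 245, x1_7 = 160, y1_7 = 320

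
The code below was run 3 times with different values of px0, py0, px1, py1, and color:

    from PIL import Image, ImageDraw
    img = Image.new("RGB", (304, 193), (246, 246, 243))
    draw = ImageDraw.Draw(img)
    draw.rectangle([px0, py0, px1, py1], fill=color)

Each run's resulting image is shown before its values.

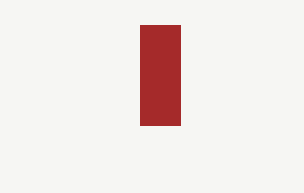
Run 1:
px0 = 140
py0 = 25
px1 = 180
py1 = 125
color = 'brown'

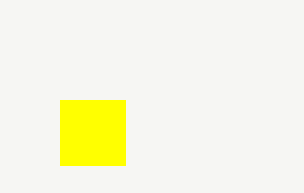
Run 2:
px0 = 60; py0 = 100; px1 = 125; py1 = 165; color = 'yellow'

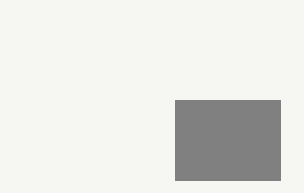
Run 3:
px0 = 175; py0 = 100; px1 = 280; py1 = 180; color = 'gray'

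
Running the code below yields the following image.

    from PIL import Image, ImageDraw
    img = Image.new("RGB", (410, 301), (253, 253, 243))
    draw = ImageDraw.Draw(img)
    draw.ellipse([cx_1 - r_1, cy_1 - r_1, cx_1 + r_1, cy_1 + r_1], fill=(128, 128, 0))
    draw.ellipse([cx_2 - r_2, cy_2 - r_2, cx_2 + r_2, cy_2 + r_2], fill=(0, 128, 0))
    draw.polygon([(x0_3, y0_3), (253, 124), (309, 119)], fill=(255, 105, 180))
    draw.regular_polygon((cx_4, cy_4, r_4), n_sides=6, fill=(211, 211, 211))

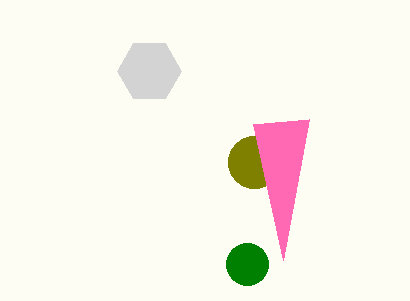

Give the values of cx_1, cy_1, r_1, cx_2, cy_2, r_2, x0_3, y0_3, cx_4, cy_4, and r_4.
cx_1 = 254, cy_1 = 162, r_1 = 26, cx_2 = 247, cy_2 = 264, r_2 = 21, x0_3 = 283, y0_3 = 260, cx_4 = 149, cy_4 = 71, r_4 = 32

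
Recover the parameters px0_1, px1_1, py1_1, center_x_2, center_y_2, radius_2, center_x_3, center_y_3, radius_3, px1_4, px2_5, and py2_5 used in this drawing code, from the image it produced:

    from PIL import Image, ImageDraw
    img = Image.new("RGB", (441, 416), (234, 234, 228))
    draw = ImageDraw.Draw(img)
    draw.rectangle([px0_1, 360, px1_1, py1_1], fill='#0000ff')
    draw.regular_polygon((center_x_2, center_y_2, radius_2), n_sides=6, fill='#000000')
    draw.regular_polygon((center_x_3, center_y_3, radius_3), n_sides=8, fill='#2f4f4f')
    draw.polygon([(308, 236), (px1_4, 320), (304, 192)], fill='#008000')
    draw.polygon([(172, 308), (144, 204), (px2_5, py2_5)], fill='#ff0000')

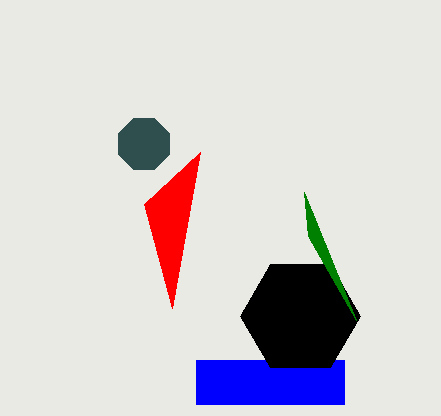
px0_1 = 196; px1_1 = 344; py1_1 = 404; center_x_2 = 300; center_y_2 = 316; radius_2 = 60; center_x_3 = 144; center_y_3 = 144; radius_3 = 28; px1_4 = 356; px2_5 = 200; py2_5 = 152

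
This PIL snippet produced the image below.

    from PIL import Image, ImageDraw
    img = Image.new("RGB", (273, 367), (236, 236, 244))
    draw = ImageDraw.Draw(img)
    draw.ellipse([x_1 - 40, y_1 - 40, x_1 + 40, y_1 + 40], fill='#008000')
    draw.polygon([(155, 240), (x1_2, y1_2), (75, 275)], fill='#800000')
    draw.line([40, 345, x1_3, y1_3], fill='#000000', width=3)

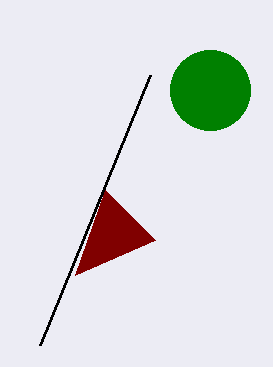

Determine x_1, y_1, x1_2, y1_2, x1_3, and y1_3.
x_1 = 210
y_1 = 90
x1_2 = 105
y1_2 = 190
x1_3 = 150
y1_3 = 75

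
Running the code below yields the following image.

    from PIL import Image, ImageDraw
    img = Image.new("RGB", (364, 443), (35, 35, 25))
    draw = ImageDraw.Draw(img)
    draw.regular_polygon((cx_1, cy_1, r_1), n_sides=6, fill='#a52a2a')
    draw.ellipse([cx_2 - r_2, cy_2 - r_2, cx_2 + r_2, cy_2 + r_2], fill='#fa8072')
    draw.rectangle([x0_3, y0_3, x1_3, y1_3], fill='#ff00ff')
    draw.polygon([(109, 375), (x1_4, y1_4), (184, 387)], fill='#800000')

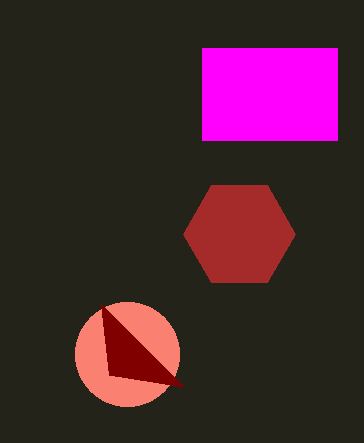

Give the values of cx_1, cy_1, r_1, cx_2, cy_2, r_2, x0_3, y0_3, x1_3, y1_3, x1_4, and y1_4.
cx_1 = 239, cy_1 = 234, r_1 = 56, cx_2 = 127, cy_2 = 354, r_2 = 52, x0_3 = 202, y0_3 = 48, x1_3 = 337, y1_3 = 140, x1_4 = 101, y1_4 = 304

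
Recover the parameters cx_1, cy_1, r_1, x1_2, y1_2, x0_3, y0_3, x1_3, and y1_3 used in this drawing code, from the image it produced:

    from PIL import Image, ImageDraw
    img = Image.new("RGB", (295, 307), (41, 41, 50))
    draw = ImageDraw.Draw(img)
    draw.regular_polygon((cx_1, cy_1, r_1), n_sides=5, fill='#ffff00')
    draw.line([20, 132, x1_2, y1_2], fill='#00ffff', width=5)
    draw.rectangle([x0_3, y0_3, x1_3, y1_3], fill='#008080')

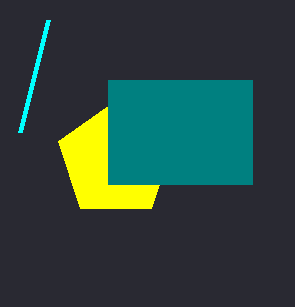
cx_1 = 116; cy_1 = 160; r_1 = 60; x1_2 = 48; y1_2 = 20; x0_3 = 108; y0_3 = 80; x1_3 = 252; y1_3 = 184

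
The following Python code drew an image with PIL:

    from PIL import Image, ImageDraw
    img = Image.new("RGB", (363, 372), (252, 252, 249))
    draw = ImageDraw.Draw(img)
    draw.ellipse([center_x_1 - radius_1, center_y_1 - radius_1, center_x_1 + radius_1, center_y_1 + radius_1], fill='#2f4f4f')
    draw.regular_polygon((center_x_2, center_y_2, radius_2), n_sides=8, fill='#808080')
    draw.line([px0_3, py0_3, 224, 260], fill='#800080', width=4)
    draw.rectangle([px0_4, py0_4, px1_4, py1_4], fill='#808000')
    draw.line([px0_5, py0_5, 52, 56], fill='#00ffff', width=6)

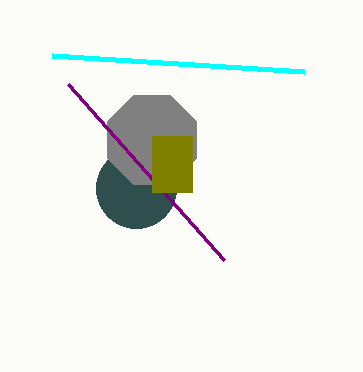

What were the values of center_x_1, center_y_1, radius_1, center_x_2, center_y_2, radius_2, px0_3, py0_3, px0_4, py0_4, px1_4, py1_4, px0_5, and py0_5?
center_x_1 = 136; center_y_1 = 188; radius_1 = 40; center_x_2 = 152; center_y_2 = 140; radius_2 = 48; px0_3 = 68; py0_3 = 84; px0_4 = 152; py0_4 = 136; px1_4 = 192; py1_4 = 192; px0_5 = 304; py0_5 = 72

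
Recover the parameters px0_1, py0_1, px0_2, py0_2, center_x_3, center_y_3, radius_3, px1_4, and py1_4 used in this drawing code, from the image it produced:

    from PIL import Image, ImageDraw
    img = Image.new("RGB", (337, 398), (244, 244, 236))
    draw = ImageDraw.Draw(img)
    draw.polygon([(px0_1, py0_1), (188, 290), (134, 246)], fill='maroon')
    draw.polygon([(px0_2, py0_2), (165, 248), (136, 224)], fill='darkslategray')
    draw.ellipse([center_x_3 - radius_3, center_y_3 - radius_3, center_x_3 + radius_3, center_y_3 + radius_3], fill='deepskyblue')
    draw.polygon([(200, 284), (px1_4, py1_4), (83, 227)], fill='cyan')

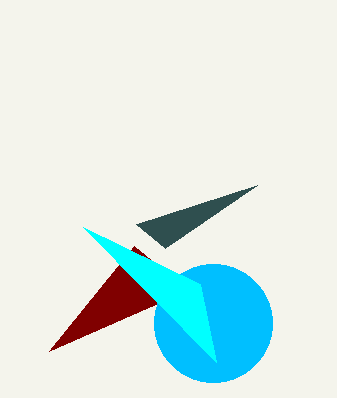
px0_1 = 49; py0_1 = 351; px0_2 = 257; py0_2 = 185; center_x_3 = 213; center_y_3 = 323; radius_3 = 59; px1_4 = 216; py1_4 = 362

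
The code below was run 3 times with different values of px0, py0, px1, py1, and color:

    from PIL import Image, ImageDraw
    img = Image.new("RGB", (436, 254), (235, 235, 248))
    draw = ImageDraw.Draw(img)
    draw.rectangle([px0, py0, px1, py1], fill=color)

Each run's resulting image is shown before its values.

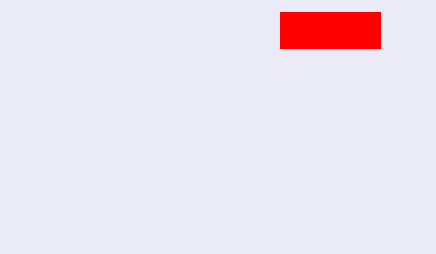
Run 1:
px0 = 280; py0 = 12; px1 = 380; py1 = 48; color = 'red'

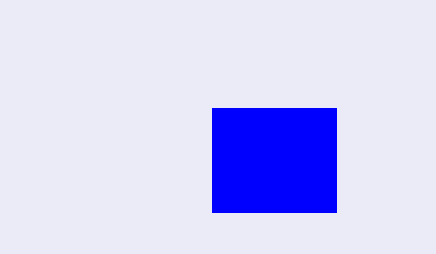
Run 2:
px0 = 212; py0 = 108; px1 = 336; py1 = 212; color = 'blue'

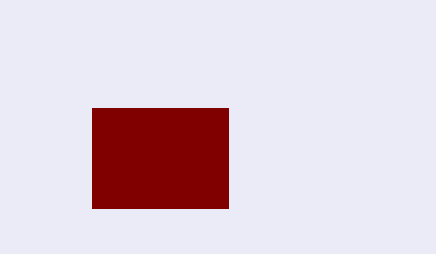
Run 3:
px0 = 92; py0 = 108; px1 = 228; py1 = 208; color = 'maroon'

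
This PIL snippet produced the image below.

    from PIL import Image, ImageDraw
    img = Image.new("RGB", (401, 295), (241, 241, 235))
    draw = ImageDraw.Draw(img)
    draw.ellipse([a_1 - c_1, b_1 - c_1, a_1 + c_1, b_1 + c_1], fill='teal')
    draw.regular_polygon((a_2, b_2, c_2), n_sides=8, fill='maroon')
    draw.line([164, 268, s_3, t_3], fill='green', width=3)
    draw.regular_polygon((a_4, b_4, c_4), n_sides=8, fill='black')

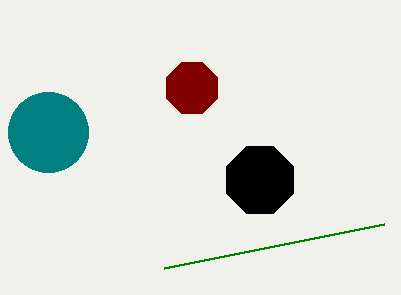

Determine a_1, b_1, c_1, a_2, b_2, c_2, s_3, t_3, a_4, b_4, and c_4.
a_1 = 48
b_1 = 132
c_1 = 40
a_2 = 192
b_2 = 88
c_2 = 28
s_3 = 384
t_3 = 224
a_4 = 260
b_4 = 180
c_4 = 36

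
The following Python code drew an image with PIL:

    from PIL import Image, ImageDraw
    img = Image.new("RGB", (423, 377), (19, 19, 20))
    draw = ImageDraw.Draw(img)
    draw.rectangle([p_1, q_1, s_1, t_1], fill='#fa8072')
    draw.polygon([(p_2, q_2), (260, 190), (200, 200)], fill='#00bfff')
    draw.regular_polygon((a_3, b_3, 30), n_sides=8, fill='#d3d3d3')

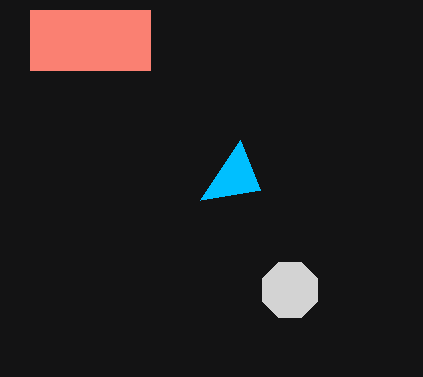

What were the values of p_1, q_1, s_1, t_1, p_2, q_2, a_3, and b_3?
p_1 = 30
q_1 = 10
s_1 = 150
t_1 = 70
p_2 = 240
q_2 = 140
a_3 = 290
b_3 = 290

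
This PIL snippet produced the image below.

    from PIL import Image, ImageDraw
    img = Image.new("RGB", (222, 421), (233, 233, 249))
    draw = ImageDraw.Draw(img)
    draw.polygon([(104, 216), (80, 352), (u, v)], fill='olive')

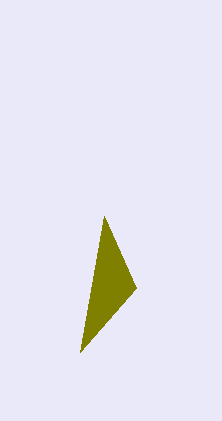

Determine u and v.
u = 136, v = 288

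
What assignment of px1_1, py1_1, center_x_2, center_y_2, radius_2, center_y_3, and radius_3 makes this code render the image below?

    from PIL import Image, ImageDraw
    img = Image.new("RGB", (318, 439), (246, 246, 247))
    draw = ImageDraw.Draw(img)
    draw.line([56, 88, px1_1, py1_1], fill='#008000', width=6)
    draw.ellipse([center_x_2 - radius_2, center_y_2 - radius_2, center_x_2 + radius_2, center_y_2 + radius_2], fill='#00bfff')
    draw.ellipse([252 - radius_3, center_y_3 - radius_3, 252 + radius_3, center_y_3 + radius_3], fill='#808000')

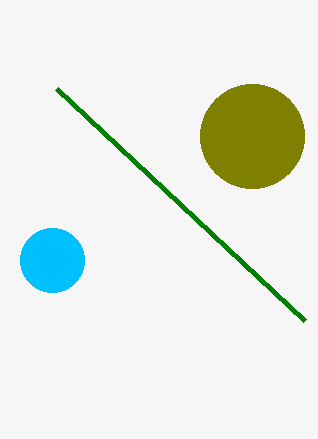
px1_1 = 304
py1_1 = 320
center_x_2 = 52
center_y_2 = 260
radius_2 = 32
center_y_3 = 136
radius_3 = 52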